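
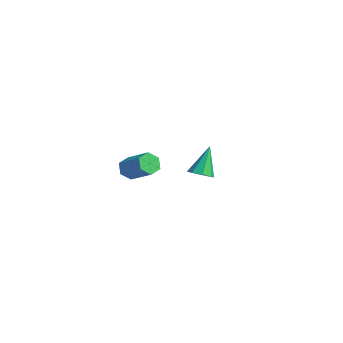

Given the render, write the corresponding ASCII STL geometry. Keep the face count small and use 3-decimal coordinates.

solid 
facet normal 0.257 -0.545 -0.798
outer loop
vertex 0.609 2.547 -3.378
vertex 0.163 2.81 -3.701
vertex 0.751 2.935 -3.597
endloop
endfacet
facet normal 0.778 0.068 0.625
outer loop
vertex 0.609 2.547 -3.378
vertex 0.751 2.935 -3.597
vertex -0.243 3.67 -2.439
endloop
endfacet
facet normal 0.257 -0.544 -0.799
outer loop
vertex 0.751 2.935 -3.597
vertex 0.163 2.81 -3.701
vertex 0.548 3.249 -3.876
endloop
endfacet
facet normal 0.727 0.655 0.208
outer loop
vertex 0.751 2.935 -3.597
vertex 0.548 3.249 -3.876
vertex -0.243 3.67 -2.439
endloop
endfacet
facet normal 0.258 -0.544 -0.798
outer loop
vertex 0.548 3.249 -3.876
vertex 0.163 2.81 -3.701
vertex 0.12 3.306 -4.053
endloop
endfacet
facet normal 0.200 0.965 -0.173
outer loop
vertex 0.548 3.249 -3.876
vertex 0.12 3.306 -4.053
vertex -0.243 3.67 -2.439
endloop
endfacet
facet normal 0.256 -0.545 -0.799
outer loop
vertex 0.12 3.306 -4.053
vertex 0.163 2.81 -3.701
vertex -0.284 3.072 -4.023
endloop
endfacet
facet normal -0.495 0.817 -0.296
outer loop
vertex 0.12 3.306 -4.053
vertex -0.284 3.072 -4.023
vertex -0.243 3.67 -2.439
endloop
endfacet
facet normal 0.257 -0.544 -0.799
outer loop
vertex -0.284 3.072 -4.023
vertex 0.163 2.81 -3.701
vertex -0.425 2.685 -3.805
endloop
endfacet
facet normal -0.951 0.297 -0.088
outer loop
vertex -0.284 3.072 -4.023
vertex -0.425 2.685 -3.805
vertex -0.243 3.67 -2.439
endloop
endfacet
facet normal 0.257 -0.546 -0.798
outer loop
vertex -0.425 2.685 -3.805
vertex 0.163 2.81 -3.701
vertex -0.223 2.371 -3.525
endloop
endfacet
facet normal -0.900 -0.287 0.327
outer loop
vertex -0.425 2.685 -3.805
vertex -0.223 2.371 -3.525
vertex -0.243 3.67 -2.439
endloop
endfacet
facet normal 0.255 -0.545 -0.799
outer loop
vertex -0.223 2.371 -3.525
vertex 0.163 2.81 -3.701
vertex 0.206 2.314 -3.349
endloop
endfacet
facet normal -0.371 -0.599 0.710
outer loop
vertex -0.223 2.371 -3.525
vertex 0.206 2.314 -3.349
vertex -0.243 3.67 -2.439
endloop
endfacet
facet normal 0.257 -0.544 -0.798
outer loop
vertex 0.206 2.314 -3.349
vertex 0.163 2.81 -3.701
vertex 0.609 2.547 -3.378
endloop
endfacet
facet normal 0.321 -0.452 0.832
outer loop
vertex 0.206 2.314 -3.349
vertex 0.609 2.547 -3.378
vertex -0.243 3.67 -2.439
endloop
endfacet
facet normal -0.811 -0.091 -0.578
outer loop
vertex 2.704 -2.919 -0.323
vertex 2.389 -2.745 0.092
vertex 2.601 -2.382 -0.263
endloop
endfacet
facet normal 0.555 0.197 -0.808
outer loop
vertex 2.704 -2.919 -0.323
vertex 2.601 -2.382 -0.263
vertex 3.847 -2.79 0.493
endloop
endfacet
facet normal 0.555 0.197 -0.808
outer loop
vertex 3.847 -2.79 0.493
vertex 2.601 -2.382 -0.263
vertex 3.744 -2.253 0.553
endloop
endfacet
facet normal 0.810 0.091 0.579
outer loop
vertex 3.847 -2.79 0.493
vertex 3.744 -2.253 0.553
vertex 3.531 -2.615 0.908
endloop
endfacet
facet normal -0.810 -0.092 -0.578
outer loop
vertex 2.601 -2.382 -0.263
vertex 2.389 -2.745 0.092
vertex 2.285 -2.208 0.152
endloop
endfacet
facet normal 0.114 0.944 -0.309
outer loop
vertex 2.601 -2.382 -0.263
vertex 2.285 -2.208 0.152
vertex 3.744 -2.253 0.553
endloop
endfacet
facet normal 0.114 0.944 -0.309
outer loop
vertex 3.744 -2.253 0.553
vertex 2.285 -2.208 0.152
vertex 3.428 -2.079 0.968
endloop
endfacet
facet normal 0.810 0.091 0.579
outer loop
vertex 3.744 -2.253 0.553
vertex 3.428 -2.079 0.968
vertex 3.531 -2.615 0.908
endloop
endfacet
facet normal -0.811 -0.092 -0.578
outer loop
vertex 2.285 -2.208 0.152
vertex 2.389 -2.745 0.092
vertex 2.073 -2.57 0.507
endloop
endfacet
facet normal -0.440 0.747 0.499
outer loop
vertex 2.285 -2.208 0.152
vertex 2.073 -2.57 0.507
vertex 3.428 -2.079 0.968
endloop
endfacet
facet normal -0.440 0.747 0.499
outer loop
vertex 3.428 -2.079 0.968
vertex 2.073 -2.57 0.507
vertex 3.216 -2.441 1.323
endloop
endfacet
facet normal 0.811 0.091 0.578
outer loop
vertex 3.428 -2.079 0.968
vertex 3.216 -2.441 1.323
vertex 3.531 -2.615 0.908
endloop
endfacet
facet normal -0.810 -0.091 -0.579
outer loop
vertex 2.073 -2.57 0.507
vertex 2.389 -2.745 0.092
vertex 2.176 -3.107 0.447
endloop
endfacet
facet normal -0.555 -0.197 0.808
outer loop
vertex 2.073 -2.57 0.507
vertex 2.176 -3.107 0.447
vertex 3.216 -2.441 1.323
endloop
endfacet
facet normal -0.555 -0.197 0.808
outer loop
vertex 3.216 -2.441 1.323
vertex 2.176 -3.107 0.447
vertex 3.319 -2.978 1.263
endloop
endfacet
facet normal 0.811 0.091 0.578
outer loop
vertex 3.216 -2.441 1.323
vertex 3.319 -2.978 1.263
vertex 3.531 -2.615 0.908
endloop
endfacet
facet normal -0.810 -0.091 -0.579
outer loop
vertex 2.176 -3.107 0.447
vertex 2.389 -2.745 0.092
vertex 2.492 -3.281 0.032
endloop
endfacet
facet normal -0.114 -0.944 0.309
outer loop
vertex 2.176 -3.107 0.447
vertex 2.492 -3.281 0.032
vertex 3.319 -2.978 1.263
endloop
endfacet
facet normal -0.114 -0.944 0.309
outer loop
vertex 3.319 -2.978 1.263
vertex 2.492 -3.281 0.032
vertex 3.635 -3.152 0.848
endloop
endfacet
facet normal 0.810 0.092 0.578
outer loop
vertex 3.319 -2.978 1.263
vertex 3.635 -3.152 0.848
vertex 3.531 -2.615 0.908
endloop
endfacet
facet normal -0.811 -0.091 -0.578
outer loop
vertex 2.492 -3.281 0.032
vertex 2.389 -2.745 0.092
vertex 2.704 -2.919 -0.323
endloop
endfacet
facet normal 0.440 -0.747 -0.499
outer loop
vertex 2.492 -3.281 0.032
vertex 2.704 -2.919 -0.323
vertex 3.635 -3.152 0.848
endloop
endfacet
facet normal 0.440 -0.747 -0.499
outer loop
vertex 3.635 -3.152 0.848
vertex 2.704 -2.919 -0.323
vertex 3.847 -2.79 0.493
endloop
endfacet
facet normal 0.811 0.092 0.578
outer loop
vertex 3.635 -3.152 0.848
vertex 3.847 -2.79 0.493
vertex 3.531 -2.615 0.908
endloop
endfacet

endsolid


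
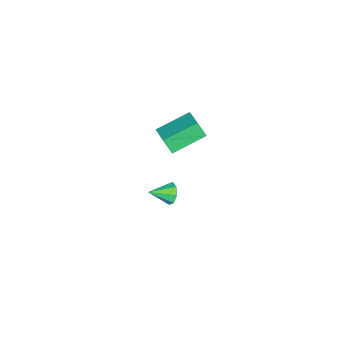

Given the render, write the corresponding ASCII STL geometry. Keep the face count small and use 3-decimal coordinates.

solid 
facet normal -0.673 0.636 -0.376
outer loop
vertex 2.356 1.092 -3.297
vertex 1.942 0.954 -2.789
vertex 2.427 1.404 -2.896
endloop
endfacet
facet normal 0.948 0.148 -0.283
outer loop
vertex 2.356 1.092 -3.297
vertex 2.427 1.404 -2.896
vertex 2.798 0.146 -2.311
endloop
endfacet
facet normal -0.673 0.636 -0.377
outer loop
vertex 2.427 1.404 -2.896
vertex 1.942 0.954 -2.789
vertex 2.213 1.452 -2.433
endloop
endfacet
facet normal 0.843 0.410 0.347
outer loop
vertex 2.427 1.404 -2.896
vertex 2.213 1.452 -2.433
vertex 2.798 0.146 -2.311
endloop
endfacet
facet normal -0.674 0.636 -0.376
outer loop
vertex 2.213 1.452 -2.433
vertex 1.942 0.954 -2.789
vertex 1.841 1.208 -2.178
endloop
endfacet
facet normal 0.419 0.269 0.868
outer loop
vertex 2.213 1.452 -2.433
vertex 1.841 1.208 -2.178
vertex 2.798 0.146 -2.311
endloop
endfacet
facet normal -0.673 0.637 -0.376
outer loop
vertex 1.841 1.208 -2.178
vertex 1.942 0.954 -2.789
vertex 1.528 0.816 -2.281
endloop
endfacet
facet normal -0.079 -0.194 0.978
outer loop
vertex 1.841 1.208 -2.178
vertex 1.528 0.816 -2.281
vertex 2.798 0.146 -2.311
endloop
endfacet
facet normal -0.674 0.635 -0.377
outer loop
vertex 1.528 0.816 -2.281
vertex 1.942 0.954 -2.789
vertex 1.458 0.504 -2.682
endloop
endfacet
facet normal -0.358 -0.706 0.612
outer loop
vertex 1.528 0.816 -2.281
vertex 1.458 0.504 -2.682
vertex 2.798 0.146 -2.311
endloop
endfacet
facet normal -0.674 0.635 -0.377
outer loop
vertex 1.458 0.504 -2.682
vertex 1.942 0.954 -2.789
vertex 1.671 0.455 -3.145
endloop
endfacet
facet normal -0.254 -0.967 -0.015
outer loop
vertex 1.458 0.504 -2.682
vertex 1.671 0.455 -3.145
vertex 2.798 0.146 -2.311
endloop
endfacet
facet normal -0.675 0.635 -0.377
outer loop
vertex 1.671 0.455 -3.145
vertex 1.942 0.954 -2.789
vertex 2.043 0.699 -3.4
endloop
endfacet
facet normal 0.172 -0.825 -0.538
outer loop
vertex 1.671 0.455 -3.145
vertex 2.043 0.699 -3.4
vertex 2.798 0.146 -2.311
endloop
endfacet
facet normal -0.674 0.636 -0.377
outer loop
vertex 2.043 0.699 -3.4
vertex 1.942 0.954 -2.789
vertex 2.356 1.092 -3.297
endloop
endfacet
facet normal 0.669 -0.363 -0.648
outer loop
vertex 2.043 0.699 -3.4
vertex 2.356 1.092 -3.297
vertex 2.798 0.146 -2.311
endloop
endfacet
facet normal -0.663 -0.664 -0.347
outer loop
vertex 3.111 0.802 3.563
vertex 1.691 1.863 4.247
vertex 3.068 1.275 2.74
endloop
endfacet
facet normal 0.747 -0.558 -0.360
outer loop
vertex 4.049 2.257 3.253
vertex 3.111 0.802 3.563
vertex 3.068 1.275 2.74
endloop
endfacet
facet normal -0.663 -0.664 -0.347
outer loop
vertex 3.068 1.275 2.74
vertex 1.691 1.863 4.247
vertex 1.648 2.336 3.424
endloop
endfacet
facet normal -0.045 0.498 -0.866
outer loop
vertex 1.648 2.336 3.424
vertex 4.049 2.257 3.253
vertex 3.068 1.275 2.74
endloop
endfacet
facet normal 0.045 -0.498 0.866
outer loop
vertex 3.111 0.802 3.563
vertex 2.672 2.845 4.76
vertex 1.691 1.863 4.247
endloop
endfacet
facet normal 0.747 -0.558 -0.360
outer loop
vertex 4.092 1.784 4.076
vertex 3.111 0.802 3.563
vertex 4.049 2.257 3.253
endloop
endfacet
facet normal 0.045 -0.498 0.866
outer loop
vertex 4.092 1.784 4.076
vertex 2.672 2.845 4.76
vertex 3.111 0.802 3.563
endloop
endfacet
facet normal -0.747 0.558 0.360
outer loop
vertex 1.691 1.863 4.247
vertex 2.672 2.845 4.76
vertex 1.648 2.336 3.424
endloop
endfacet
facet normal -0.045 0.498 -0.866
outer loop
vertex 2.629 3.318 3.937
vertex 4.049 2.257 3.253
vertex 1.648 2.336 3.424
endloop
endfacet
facet normal -0.747 0.558 0.360
outer loop
vertex 1.648 2.336 3.424
vertex 2.672 2.845 4.76
vertex 2.629 3.318 3.937
endloop
endfacet
facet normal 0.663 0.664 0.347
outer loop
vertex 2.629 3.318 3.937
vertex 4.092 1.784 4.076
vertex 4.049 2.257 3.253
endloop
endfacet
facet normal 0.663 0.664 0.347
outer loop
vertex 2.672 2.845 4.76
vertex 4.092 1.784 4.076
vertex 2.629 3.318 3.937
endloop
endfacet

endsolid


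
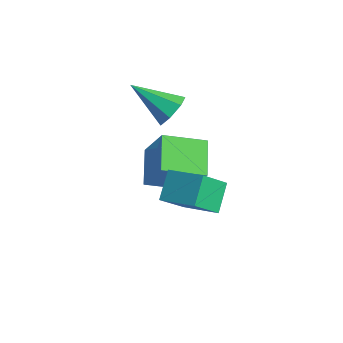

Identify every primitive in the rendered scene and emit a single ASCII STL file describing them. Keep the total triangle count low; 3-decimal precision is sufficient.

solid 
facet normal -0.709 0.556 0.434
outer loop
vertex -1.217 1.671 1.482
vertex -0.382 3.167 0.931
vertex -2.274 1.639 -0.203
endloop
endfacet
facet normal -0.464 -0.831 0.307
outer loop
vertex -1.118 0.733 -0.911
vertex -1.217 1.671 1.482
vertex -2.274 1.639 -0.203
endloop
endfacet
facet normal -0.709 0.556 0.434
outer loop
vertex -2.274 1.639 -0.203
vertex -0.382 3.167 0.931
vertex -1.438 3.135 -0.755
endloop
endfacet
facet normal -0.531 -0.016 -0.847
outer loop
vertex -1.438 3.135 -0.755
vertex -1.118 0.733 -0.911
vertex -2.274 1.639 -0.203
endloop
endfacet
facet normal 0.531 0.016 0.847
outer loop
vertex -1.217 1.671 1.482
vertex 0.774 2.261 0.223
vertex -0.382 3.167 0.931
endloop
endfacet
facet normal -0.464 -0.831 0.307
outer loop
vertex -0.062 0.765 0.775
vertex -1.217 1.671 1.482
vertex -1.118 0.733 -0.911
endloop
endfacet
facet normal 0.531 0.016 0.847
outer loop
vertex -0.062 0.765 0.775
vertex 0.774 2.261 0.223
vertex -1.217 1.671 1.482
endloop
endfacet
facet normal 0.464 0.831 -0.306
outer loop
vertex -0.382 3.167 0.931
vertex 0.774 2.261 0.223
vertex -1.438 3.135 -0.755
endloop
endfacet
facet normal -0.531 -0.016 -0.847
outer loop
vertex -0.283 2.229 -1.462
vertex -1.118 0.733 -0.911
vertex -1.438 3.135 -0.755
endloop
endfacet
facet normal 0.464 0.831 -0.307
outer loop
vertex -1.438 3.135 -0.755
vertex 0.774 2.261 0.223
vertex -0.283 2.229 -1.462
endloop
endfacet
facet normal 0.709 -0.556 -0.434
outer loop
vertex -0.283 2.229 -1.462
vertex -0.062 0.765 0.775
vertex -1.118 0.733 -0.911
endloop
endfacet
facet normal 0.709 -0.556 -0.434
outer loop
vertex 0.774 2.261 0.223
vertex -0.062 0.765 0.775
vertex -0.283 2.229 -1.462
endloop
endfacet
facet normal -0.897 -0.346 -0.275
outer loop
vertex 2.04 -0.872 1.646
vertex 1.473 -0.059 2.471
vertex 1.962 0.26 0.476
endloop
endfacet
facet normal 0.440 -0.631 -0.639
outer loop
vertex 3.307 0.779 0.889
vertex 2.04 -0.872 1.646
vertex 1.962 0.26 0.476
endloop
endfacet
facet normal -0.897 -0.346 -0.275
outer loop
vertex 1.962 0.26 0.476
vertex 1.473 -0.059 2.471
vertex 1.395 1.074 1.301
endloop
endfacet
facet normal -0.048 0.695 -0.718
outer loop
vertex 1.395 1.074 1.301
vertex 3.307 0.779 0.889
vertex 1.962 0.26 0.476
endloop
endfacet
facet normal 0.048 -0.695 0.718
outer loop
vertex 2.04 -0.872 1.646
vertex 2.818 0.46 2.884
vertex 1.473 -0.059 2.471
endloop
endfacet
facet normal 0.439 -0.631 -0.640
outer loop
vertex 3.385 -0.354 2.059
vertex 2.04 -0.872 1.646
vertex 3.307 0.779 0.889
endloop
endfacet
facet normal 0.047 -0.695 0.718
outer loop
vertex 3.385 -0.354 2.059
vertex 2.818 0.46 2.884
vertex 2.04 -0.872 1.646
endloop
endfacet
facet normal -0.440 0.630 0.640
outer loop
vertex 1.473 -0.059 2.471
vertex 2.818 0.46 2.884
vertex 1.395 1.074 1.301
endloop
endfacet
facet normal -0.047 0.695 -0.717
outer loop
vertex 2.74 1.592 1.714
vertex 3.307 0.779 0.889
vertex 1.395 1.074 1.301
endloop
endfacet
facet normal -0.439 0.631 0.640
outer loop
vertex 1.395 1.074 1.301
vertex 2.818 0.46 2.884
vertex 2.74 1.592 1.714
endloop
endfacet
facet normal 0.897 0.346 0.275
outer loop
vertex 2.74 1.592 1.714
vertex 3.385 -0.354 2.059
vertex 3.307 0.779 0.889
endloop
endfacet
facet normal 0.897 0.346 0.275
outer loop
vertex 2.818 0.46 2.884
vertex 3.385 -0.354 2.059
vertex 2.74 1.592 1.714
endloop
endfacet
facet normal 0.706 0.458 -0.540
outer loop
vertex -0.791 1.721 2.792
vertex -1.331 2.225 2.513
vertex -0.881 2.293 3.159
endloop
endfacet
facet normal 0.411 -0.446 0.795
outer loop
vertex -0.791 1.721 2.792
vertex -0.881 2.293 3.159
vertex -2.709 1.335 3.567
endloop
endfacet
facet normal 0.707 0.456 -0.540
outer loop
vertex -0.881 2.293 3.159
vertex -1.331 2.225 2.513
vertex -1.309 2.814 3.039
endloop
endfacet
facet normal 0.069 0.277 0.958
outer loop
vertex -0.881 2.293 3.159
vertex -1.309 2.814 3.039
vertex -2.709 1.335 3.567
endloop
endfacet
facet normal 0.707 0.456 -0.541
outer loop
vertex -1.309 2.814 3.039
vertex -1.331 2.225 2.513
vertex -1.754 2.892 2.523
endloop
endfacet
facet normal -0.507 0.672 0.539
outer loop
vertex -1.309 2.814 3.039
vertex -1.754 2.892 2.523
vertex -2.709 1.335 3.567
endloop
endfacet
facet normal 0.707 0.456 -0.540
outer loop
vertex -1.754 2.892 2.523
vertex -1.331 2.225 2.513
vertex -1.88 2.468 2.0
endloop
endfacet
facet normal -0.884 0.444 -0.147
outer loop
vertex -1.754 2.892 2.523
vertex -1.88 2.468 2.0
vertex -2.709 1.335 3.567
endloop
endfacet
facet normal 0.707 0.456 -0.540
outer loop
vertex -1.88 2.468 2.0
vertex -1.331 2.225 2.513
vertex -1.593 1.861 1.863
endloop
endfacet
facet normal -0.778 -0.236 -0.582
outer loop
vertex -1.88 2.468 2.0
vertex -1.593 1.861 1.863
vertex -2.709 1.335 3.567
endloop
endfacet
facet normal 0.706 0.457 -0.541
outer loop
vertex -1.593 1.861 1.863
vertex -1.331 2.225 2.513
vertex -1.108 1.528 2.215
endloop
endfacet
facet normal -0.269 -0.857 -0.440
outer loop
vertex -1.593 1.861 1.863
vertex -1.108 1.528 2.215
vertex -2.709 1.335 3.567
endloop
endfacet
facet normal 0.706 0.457 -0.541
outer loop
vertex -1.108 1.528 2.215
vertex -1.331 2.225 2.513
vertex -0.791 1.721 2.792
endloop
endfacet
facet normal 0.261 -0.949 0.174
outer loop
vertex -1.108 1.528 2.215
vertex -0.791 1.721 2.792
vertex -2.709 1.335 3.567
endloop
endfacet

endsolid


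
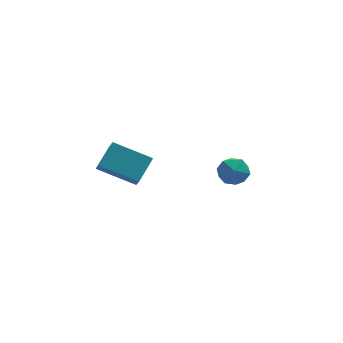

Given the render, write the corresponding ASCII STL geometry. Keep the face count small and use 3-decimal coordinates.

solid 
facet normal -0.508 -0.645 -0.572
outer loop
vertex -2.927 -3.718 2.902
vertex -4.772 -3.024 3.759
vertex -2.99 -3.115 2.278
endloop
endfacet
facet normal 0.859 -0.323 -0.398
outer loop
vertex -2.188 -2.096 3.181
vertex -2.927 -3.718 2.902
vertex -2.99 -3.115 2.278
endloop
endfacet
facet normal -0.508 -0.645 -0.571
outer loop
vertex -2.99 -3.115 2.278
vertex -4.772 -3.024 3.759
vertex -4.836 -2.421 3.135
endloop
endfacet
facet normal -0.073 0.693 -0.717
outer loop
vertex -4.836 -2.421 3.135
vertex -2.188 -2.096 3.181
vertex -2.99 -3.115 2.278
endloop
endfacet
facet normal 0.073 -0.693 0.717
outer loop
vertex -2.927 -3.718 2.902
vertex -3.97 -2.005 4.662
vertex -4.772 -3.024 3.759
endloop
endfacet
facet normal 0.858 -0.322 -0.399
outer loop
vertex -2.124 -2.699 3.805
vertex -2.927 -3.718 2.902
vertex -2.188 -2.096 3.181
endloop
endfacet
facet normal 0.073 -0.693 0.717
outer loop
vertex -2.124 -2.699 3.805
vertex -3.97 -2.005 4.662
vertex -2.927 -3.718 2.902
endloop
endfacet
facet normal -0.858 0.322 0.399
outer loop
vertex -4.772 -3.024 3.759
vertex -3.97 -2.005 4.662
vertex -4.836 -2.421 3.135
endloop
endfacet
facet normal -0.073 0.693 -0.717
outer loop
vertex -4.033 -1.402 4.038
vertex -2.188 -2.096 3.181
vertex -4.836 -2.421 3.135
endloop
endfacet
facet normal -0.858 0.323 0.399
outer loop
vertex -4.836 -2.421 3.135
vertex -3.97 -2.005 4.662
vertex -4.033 -1.402 4.038
endloop
endfacet
facet normal 0.508 0.645 0.571
outer loop
vertex -4.033 -1.402 4.038
vertex -2.124 -2.699 3.805
vertex -2.188 -2.096 3.181
endloop
endfacet
facet normal 0.508 0.645 0.572
outer loop
vertex -3.97 -2.005 4.662
vertex -2.124 -2.699 3.805
vertex -4.033 -1.402 4.038
endloop
endfacet
facet normal -0.578 0.653 0.490
outer loop
vertex 1.814 2.41 -0.765
vertex 2.041 1.963 0.099
vertex 2.605 2.715 -0.237
endloop
endfacet
facet normal -0.301 0.949 -0.098
outer loop
vertex 1.814 2.41 -0.765
vertex 2.605 2.715 -0.237
vertex 2.669 2.633 -1.23
endloop
endfacet
facet normal -0.504 0.558 -0.659
outer loop
vertex 1.814 2.41 -0.765
vertex 2.669 2.633 -1.23
vertex 2.144 1.83 -1.508
endloop
endfacet
facet normal -0.908 0.020 -0.419
outer loop
vertex 1.814 2.41 -0.765
vertex 2.144 1.83 -1.508
vertex 1.756 1.416 -0.686
endloop
endfacet
facet normal -0.953 0.079 0.291
outer loop
vertex 1.814 2.41 -0.765
vertex 1.756 1.416 -0.686
vertex 2.041 1.963 0.099
endloop
endfacet
facet normal 0.410 0.911 -0.049
outer loop
vertex 2.669 2.633 -1.23
vertex 2.605 2.715 -0.237
vertex 3.424 2.324 -0.654
endloop
endfacet
facet normal -0.039 0.432 0.901
outer loop
vertex 2.605 2.715 -0.237
vertex 2.041 1.963 0.099
vertex 3.036 1.91 0.168
endloop
endfacet
facet normal -0.646 -0.496 0.580
outer loop
vertex 2.041 1.963 0.099
vertex 1.756 1.416 -0.686
vertex 2.511 1.107 -0.11
endloop
endfacet
facet normal -0.572 -0.592 -0.568
outer loop
vertex 1.756 1.416 -0.686
vertex 2.144 1.83 -1.508
vertex 2.575 1.025 -1.103
endloop
endfacet
facet normal 0.081 0.278 -0.957
outer loop
vertex 2.144 1.83 -1.508
vertex 2.669 2.633 -1.23
vertex 3.139 1.777 -1.439
endloop
endfacet
facet normal 0.908 -0.020 0.419
outer loop
vertex 3.366 1.33 -0.575
vertex 3.424 2.324 -0.654
vertex 3.036 1.91 0.168
endloop
endfacet
facet normal 0.504 -0.558 0.659
outer loop
vertex 3.366 1.33 -0.575
vertex 3.036 1.91 0.168
vertex 2.511 1.107 -0.11
endloop
endfacet
facet normal 0.301 -0.949 0.098
outer loop
vertex 3.366 1.33 -0.575
vertex 2.511 1.107 -0.11
vertex 2.575 1.025 -1.103
endloop
endfacet
facet normal 0.578 -0.653 -0.490
outer loop
vertex 3.366 1.33 -0.575
vertex 2.575 1.025 -1.103
vertex 3.139 1.777 -1.439
endloop
endfacet
facet normal 0.953 -0.079 -0.291
outer loop
vertex 3.366 1.33 -0.575
vertex 3.139 1.777 -1.439
vertex 3.424 2.324 -0.654
endloop
endfacet
facet normal 0.572 0.592 0.568
outer loop
vertex 3.036 1.91 0.168
vertex 3.424 2.324 -0.654
vertex 2.605 2.715 -0.237
endloop
endfacet
facet normal -0.081 -0.278 0.957
outer loop
vertex 2.511 1.107 -0.11
vertex 3.036 1.91 0.168
vertex 2.041 1.963 0.099
endloop
endfacet
facet normal -0.410 -0.911 0.049
outer loop
vertex 2.575 1.025 -1.103
vertex 2.511 1.107 -0.11
vertex 1.756 1.416 -0.686
endloop
endfacet
facet normal 0.039 -0.432 -0.901
outer loop
vertex 3.139 1.777 -1.439
vertex 2.575 1.025 -1.103
vertex 2.144 1.83 -1.508
endloop
endfacet
facet normal 0.646 0.496 -0.580
outer loop
vertex 3.424 2.324 -0.654
vertex 3.139 1.777 -1.439
vertex 2.669 2.633 -1.23
endloop
endfacet

endsolid


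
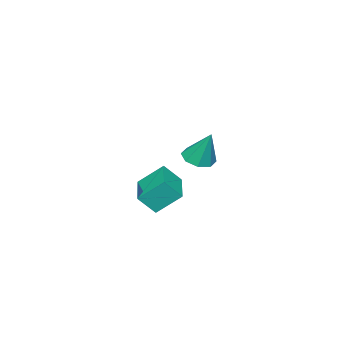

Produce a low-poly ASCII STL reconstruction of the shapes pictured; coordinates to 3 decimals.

solid 
facet normal -0.406 0.630 0.662
outer loop
vertex -1.503 -4.288 -0.737
vertex 0.107 -3.079 -0.899
vertex -2.057 -3.673 -1.661
endloop
endfacet
facet normal -0.797 -0.598 0.080
outer loop
vertex -1.407 -4.681 -2.721
vertex -1.503 -4.288 -0.737
vertex -2.057 -3.673 -1.661
endloop
endfacet
facet normal -0.406 0.630 0.662
outer loop
vertex -2.057 -3.673 -1.661
vertex 0.107 -3.079 -0.899
vertex -0.447 -2.465 -1.823
endloop
endfacet
facet normal -0.447 0.495 -0.745
outer loop
vertex -0.447 -2.465 -1.823
vertex -1.407 -4.681 -2.721
vertex -2.057 -3.673 -1.661
endloop
endfacet
facet normal 0.447 -0.495 0.745
outer loop
vertex -1.503 -4.288 -0.737
vertex 0.757 -4.087 -1.959
vertex 0.107 -3.079 -0.899
endloop
endfacet
facet normal -0.797 -0.599 0.080
outer loop
vertex -0.853 -5.295 -1.797
vertex -1.503 -4.288 -0.737
vertex -1.407 -4.681 -2.721
endloop
endfacet
facet normal 0.447 -0.496 0.745
outer loop
vertex -0.853 -5.295 -1.797
vertex 0.757 -4.087 -1.959
vertex -1.503 -4.288 -0.737
endloop
endfacet
facet normal 0.797 0.598 -0.080
outer loop
vertex 0.107 -3.079 -0.899
vertex 0.757 -4.087 -1.959
vertex -0.447 -2.465 -1.823
endloop
endfacet
facet normal -0.447 0.495 -0.745
outer loop
vertex 0.203 -3.472 -2.883
vertex -1.407 -4.681 -2.721
vertex -0.447 -2.465 -1.823
endloop
endfacet
facet normal 0.797 0.598 -0.080
outer loop
vertex -0.447 -2.465 -1.823
vertex 0.757 -4.087 -1.959
vertex 0.203 -3.472 -2.883
endloop
endfacet
facet normal 0.406 -0.630 -0.662
outer loop
vertex 0.203 -3.472 -2.883
vertex -0.853 -5.295 -1.797
vertex -1.407 -4.681 -2.721
endloop
endfacet
facet normal 0.406 -0.630 -0.662
outer loop
vertex 0.757 -4.087 -1.959
vertex -0.853 -5.295 -1.797
vertex 0.203 -3.472 -2.883
endloop
endfacet
facet normal -0.060 -0.421 -0.905
outer loop
vertex 3.953 0.622 3.136
vertex 3.499 1.197 2.899
vertex 4.258 1.071 2.907
endloop
endfacet
facet normal 0.810 -0.290 0.510
outer loop
vertex 3.953 0.622 3.136
vertex 4.258 1.071 2.907
vertex 3.601 1.903 4.421
endloop
endfacet
facet normal -0.060 -0.419 -0.906
outer loop
vertex 4.258 1.071 2.907
vertex 3.499 1.197 2.899
vertex 4.119 1.594 2.674
endloop
endfacet
facet normal 0.917 0.338 0.212
outer loop
vertex 4.258 1.071 2.907
vertex 4.119 1.594 2.674
vertex 3.601 1.903 4.421
endloop
endfacet
facet normal -0.060 -0.419 -0.906
outer loop
vertex 4.119 1.594 2.674
vertex 3.499 1.197 2.899
vertex 3.617 1.884 2.573
endloop
endfacet
facet normal 0.501 0.865 -0.005
outer loop
vertex 4.119 1.594 2.674
vertex 3.617 1.884 2.573
vertex 3.601 1.903 4.421
endloop
endfacet
facet normal -0.061 -0.419 -0.906
outer loop
vertex 3.617 1.884 2.573
vertex 3.499 1.197 2.899
vertex 3.045 1.773 2.663
endloop
endfacet
facet normal -0.192 0.981 -0.012
outer loop
vertex 3.617 1.884 2.573
vertex 3.045 1.773 2.663
vertex 3.601 1.903 4.421
endloop
endfacet
facet normal -0.062 -0.420 -0.906
outer loop
vertex 3.045 1.773 2.663
vertex 3.499 1.197 2.899
vertex 2.739 1.324 2.892
endloop
endfacet
facet normal -0.761 0.618 0.195
outer loop
vertex 3.045 1.773 2.663
vertex 2.739 1.324 2.892
vertex 3.601 1.903 4.421
endloop
endfacet
facet normal -0.062 -0.420 -0.905
outer loop
vertex 2.739 1.324 2.892
vertex 3.499 1.197 2.899
vertex 2.879 0.801 3.125
endloop
endfacet
facet normal -0.869 -0.012 0.495
outer loop
vertex 2.739 1.324 2.892
vertex 2.879 0.801 3.125
vertex 3.601 1.903 4.421
endloop
endfacet
facet normal -0.062 -0.420 -0.905
outer loop
vertex 2.879 0.801 3.125
vertex 3.499 1.197 2.899
vertex 3.381 0.51 3.226
endloop
endfacet
facet normal -0.455 -0.538 0.710
outer loop
vertex 2.879 0.801 3.125
vertex 3.381 0.51 3.226
vertex 3.601 1.903 4.421
endloop
endfacet
facet normal -0.060 -0.421 -0.905
outer loop
vertex 3.381 0.51 3.226
vertex 3.499 1.197 2.899
vertex 3.953 0.622 3.136
endloop
endfacet
facet normal 0.241 -0.654 0.718
outer loop
vertex 3.381 0.51 3.226
vertex 3.953 0.622 3.136
vertex 3.601 1.903 4.421
endloop
endfacet

endsolid


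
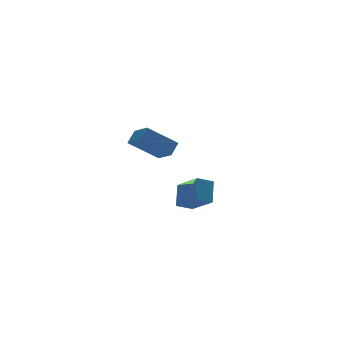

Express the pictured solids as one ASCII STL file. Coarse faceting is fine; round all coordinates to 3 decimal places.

solid 
facet normal -0.914 0.067 0.401
outer loop
vertex -1.211 -4.827 -1.737
vertex -0.703 -3.992 -0.72
vertex -1.561 -3.342 -2.782
endloop
endfacet
facet normal -0.361 -0.592 -0.721
outer loop
vertex -0.657 -3.408 -3.18
vertex -1.211 -4.827 -1.737
vertex -1.561 -3.342 -2.782
endloop
endfacet
facet normal -0.914 0.067 0.401
outer loop
vertex -1.561 -3.342 -2.782
vertex -0.703 -3.992 -0.72
vertex -1.054 -2.507 -1.766
endloop
endfacet
facet normal -0.190 0.803 -0.565
outer loop
vertex -1.054 -2.507 -1.766
vertex -0.657 -3.408 -3.18
vertex -1.561 -3.342 -2.782
endloop
endfacet
facet normal 0.190 -0.803 0.565
outer loop
vertex -1.211 -4.827 -1.737
vertex 0.201 -4.058 -1.118
vertex -0.703 -3.992 -0.72
endloop
endfacet
facet normal -0.359 -0.593 -0.721
outer loop
vertex -0.306 -4.893 -2.134
vertex -1.211 -4.827 -1.737
vertex -0.657 -3.408 -3.18
endloop
endfacet
facet normal 0.189 -0.803 0.565
outer loop
vertex -0.306 -4.893 -2.134
vertex 0.201 -4.058 -1.118
vertex -1.211 -4.827 -1.737
endloop
endfacet
facet normal 0.360 0.593 0.720
outer loop
vertex -0.703 -3.992 -0.72
vertex 0.201 -4.058 -1.118
vertex -1.054 -2.507 -1.766
endloop
endfacet
facet normal -0.189 0.803 -0.565
outer loop
vertex -0.149 -2.573 -2.163
vertex -0.657 -3.408 -3.18
vertex -1.054 -2.507 -1.766
endloop
endfacet
facet normal 0.360 0.592 0.721
outer loop
vertex -1.054 -2.507 -1.766
vertex 0.201 -4.058 -1.118
vertex -0.149 -2.573 -2.163
endloop
endfacet
facet normal 0.913 -0.067 -0.401
outer loop
vertex -0.149 -2.573 -2.163
vertex -0.306 -4.893 -2.134
vertex -0.657 -3.408 -3.18
endloop
endfacet
facet normal 0.914 -0.067 -0.401
outer loop
vertex 0.201 -4.058 -1.118
vertex -0.306 -4.893 -2.134
vertex -0.149 -2.573 -2.163
endloop
endfacet
facet normal -0.645 -0.422 -0.637
outer loop
vertex -0.906 2.183 -0.366
vertex -1.034 3.451 -1.077
vertex 0.688 1.64 -1.621
endloop
endfacet
facet normal 0.087 -0.869 0.487
outer loop
vertex 1.314 2.049 -1.003
vertex -0.906 2.183 -0.366
vertex 0.688 1.64 -1.621
endloop
endfacet
facet normal -0.645 -0.422 -0.637
outer loop
vertex 0.688 1.64 -1.621
vertex -1.034 3.451 -1.077
vertex 0.561 2.908 -2.332
endloop
endfacet
facet normal 0.759 -0.259 -0.597
outer loop
vertex 0.561 2.908 -2.332
vertex 1.314 2.049 -1.003
vertex 0.688 1.64 -1.621
endloop
endfacet
facet normal -0.759 0.259 0.598
outer loop
vertex -0.906 2.183 -0.366
vertex -0.408 3.86 -0.459
vertex -1.034 3.451 -1.077
endloop
endfacet
facet normal 0.087 -0.869 0.487
outer loop
vertex -0.281 2.592 0.252
vertex -0.906 2.183 -0.366
vertex 1.314 2.049 -1.003
endloop
endfacet
facet normal -0.759 0.259 0.597
outer loop
vertex -0.281 2.592 0.252
vertex -0.408 3.86 -0.459
vertex -0.906 2.183 -0.366
endloop
endfacet
facet normal -0.087 0.869 -0.487
outer loop
vertex -1.034 3.451 -1.077
vertex -0.408 3.86 -0.459
vertex 0.561 2.908 -2.332
endloop
endfacet
facet normal 0.759 -0.258 -0.597
outer loop
vertex 1.186 3.317 -1.714
vertex 1.314 2.049 -1.003
vertex 0.561 2.908 -2.332
endloop
endfacet
facet normal -0.087 0.869 -0.487
outer loop
vertex 0.561 2.908 -2.332
vertex -0.408 3.86 -0.459
vertex 1.186 3.317 -1.714
endloop
endfacet
facet normal 0.645 0.422 0.637
outer loop
vertex 1.186 3.317 -1.714
vertex -0.281 2.592 0.252
vertex 1.314 2.049 -1.003
endloop
endfacet
facet normal 0.645 0.422 0.637
outer loop
vertex -0.408 3.86 -0.459
vertex -0.281 2.592 0.252
vertex 1.186 3.317 -1.714
endloop
endfacet

endsolid


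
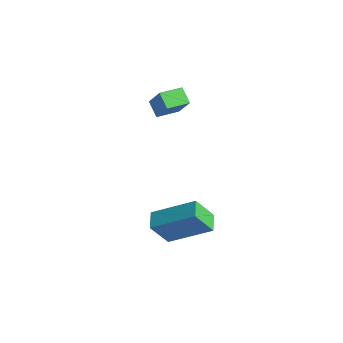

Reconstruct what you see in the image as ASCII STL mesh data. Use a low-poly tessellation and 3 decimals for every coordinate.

solid 
facet normal -0.509 0.009 -0.861
outer loop
vertex -2.893 2.183 -1.144
vertex -2.524 3.264 -1.351
vertex -2.196 1.867 -1.559
endloop
endfacet
facet normal -0.317 -0.932 0.177
outer loop
vertex -1.576 1.856 -0.509
vertex -2.893 2.183 -1.144
vertex -2.196 1.867 -1.559
endloop
endfacet
facet normal -0.509 0.009 -0.861
outer loop
vertex -2.196 1.867 -1.559
vertex -2.524 3.264 -1.351
vertex -1.828 2.947 -1.766
endloop
endfacet
facet normal 0.800 -0.364 -0.476
outer loop
vertex -1.828 2.947 -1.766
vertex -1.576 1.856 -0.509
vertex -2.196 1.867 -1.559
endloop
endfacet
facet normal -0.800 0.364 0.476
outer loop
vertex -2.893 2.183 -1.144
vertex -1.904 3.253 -0.301
vertex -2.524 3.264 -1.351
endloop
endfacet
facet normal -0.317 -0.931 0.179
outer loop
vertex -2.272 2.173 -0.094
vertex -2.893 2.183 -1.144
vertex -1.576 1.856 -0.509
endloop
endfacet
facet normal -0.800 0.364 0.477
outer loop
vertex -2.272 2.173 -0.094
vertex -1.904 3.253 -0.301
vertex -2.893 2.183 -1.144
endloop
endfacet
facet normal 0.318 0.931 -0.178
outer loop
vertex -2.524 3.264 -1.351
vertex -1.904 3.253 -0.301
vertex -1.828 2.947 -1.766
endloop
endfacet
facet normal 0.800 -0.364 -0.477
outer loop
vertex -1.207 2.937 -0.716
vertex -1.576 1.856 -0.509
vertex -1.828 2.947 -1.766
endloop
endfacet
facet normal 0.316 0.932 -0.178
outer loop
vertex -1.828 2.947 -1.766
vertex -1.904 3.253 -0.301
vertex -1.207 2.937 -0.716
endloop
endfacet
facet normal 0.509 -0.009 0.861
outer loop
vertex -1.207 2.937 -0.716
vertex -2.272 2.173 -0.094
vertex -1.576 1.856 -0.509
endloop
endfacet
facet normal 0.509 -0.008 0.861
outer loop
vertex -1.904 3.253 -0.301
vertex -2.272 2.173 -0.094
vertex -1.207 2.937 -0.716
endloop
endfacet
facet normal -0.608 0.780 0.146
outer loop
vertex 1.616 -2.951 -1.692
vertex 3.158 -1.954 -0.592
vertex 2.085 -2.362 -2.884
endloop
endfacet
facet normal -0.721 -0.465 -0.514
outer loop
vertex 2.602 -3.026 -3.008
vertex 1.616 -2.951 -1.692
vertex 2.085 -2.362 -2.884
endloop
endfacet
facet normal -0.608 0.781 0.145
outer loop
vertex 2.085 -2.362 -2.884
vertex 3.158 -1.954 -0.592
vertex 3.628 -1.366 -1.785
endloop
endfacet
facet normal 0.333 0.417 -0.846
outer loop
vertex 3.628 -1.366 -1.785
vertex 2.602 -3.026 -3.008
vertex 2.085 -2.362 -2.884
endloop
endfacet
facet normal -0.333 -0.417 0.845
outer loop
vertex 1.616 -2.951 -1.692
vertex 3.675 -2.618 -0.716
vertex 3.158 -1.954 -0.592
endloop
endfacet
facet normal -0.721 -0.466 -0.513
outer loop
vertex 2.132 -3.614 -1.815
vertex 1.616 -2.951 -1.692
vertex 2.602 -3.026 -3.008
endloop
endfacet
facet normal -0.334 -0.416 0.846
outer loop
vertex 2.132 -3.614 -1.815
vertex 3.675 -2.618 -0.716
vertex 1.616 -2.951 -1.692
endloop
endfacet
facet normal 0.721 0.465 0.513
outer loop
vertex 3.158 -1.954 -0.592
vertex 3.675 -2.618 -0.716
vertex 3.628 -1.366 -1.785
endloop
endfacet
facet normal 0.334 0.417 -0.846
outer loop
vertex 4.144 -2.029 -1.908
vertex 2.602 -3.026 -3.008
vertex 3.628 -1.366 -1.785
endloop
endfacet
facet normal 0.721 0.466 0.514
outer loop
vertex 3.628 -1.366 -1.785
vertex 3.675 -2.618 -0.716
vertex 4.144 -2.029 -1.908
endloop
endfacet
facet normal 0.608 -0.780 -0.145
outer loop
vertex 4.144 -2.029 -1.908
vertex 2.132 -3.614 -1.815
vertex 2.602 -3.026 -3.008
endloop
endfacet
facet normal 0.608 -0.780 -0.146
outer loop
vertex 3.675 -2.618 -0.716
vertex 2.132 -3.614 -1.815
vertex 4.144 -2.029 -1.908
endloop
endfacet

endsolid


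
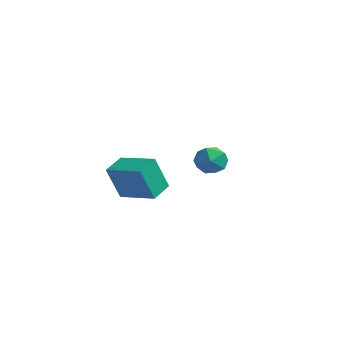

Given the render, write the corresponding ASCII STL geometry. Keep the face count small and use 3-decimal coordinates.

solid 
facet normal -0.972 -0.170 -0.163
outer loop
vertex 1.552 -3.065 -1.782
vertex 1.282 -1.918 -1.366
vertex 1.732 -2.373 -3.574
endloop
endfacet
facet normal 0.215 -0.918 -0.333
outer loop
vertex 3.638 -2.042 -3.254
vertex 1.552 -3.065 -1.782
vertex 1.732 -2.373 -3.574
endloop
endfacet
facet normal -0.972 -0.169 -0.163
outer loop
vertex 1.732 -2.373 -3.574
vertex 1.282 -1.918 -1.366
vertex 1.463 -1.226 -3.158
endloop
endfacet
facet normal 0.094 0.359 -0.929
outer loop
vertex 1.463 -1.226 -3.158
vertex 3.638 -2.042 -3.254
vertex 1.732 -2.373 -3.574
endloop
endfacet
facet normal -0.094 -0.359 0.929
outer loop
vertex 1.552 -3.065 -1.782
vertex 3.188 -1.587 -1.046
vertex 1.282 -1.918 -1.366
endloop
endfacet
facet normal 0.215 -0.918 -0.333
outer loop
vertex 3.457 -2.734 -1.462
vertex 1.552 -3.065 -1.782
vertex 3.638 -2.042 -3.254
endloop
endfacet
facet normal -0.094 -0.359 0.929
outer loop
vertex 3.457 -2.734 -1.462
vertex 3.188 -1.587 -1.046
vertex 1.552 -3.065 -1.782
endloop
endfacet
facet normal -0.215 0.918 0.333
outer loop
vertex 1.282 -1.918 -1.366
vertex 3.188 -1.587 -1.046
vertex 1.463 -1.226 -3.158
endloop
endfacet
facet normal 0.094 0.359 -0.929
outer loop
vertex 3.368 -0.895 -2.838
vertex 3.638 -2.042 -3.254
vertex 1.463 -1.226 -3.158
endloop
endfacet
facet normal -0.215 0.918 0.333
outer loop
vertex 1.463 -1.226 -3.158
vertex 3.188 -1.587 -1.046
vertex 3.368 -0.895 -2.838
endloop
endfacet
facet normal 0.972 0.169 0.164
outer loop
vertex 3.368 -0.895 -2.838
vertex 3.457 -2.734 -1.462
vertex 3.638 -2.042 -3.254
endloop
endfacet
facet normal 0.972 0.169 0.163
outer loop
vertex 3.188 -1.587 -1.046
vertex 3.457 -2.734 -1.462
vertex 3.368 -0.895 -2.838
endloop
endfacet
facet normal -0.244 0.962 0.123
outer loop
vertex 1.645 4.686 -3.043
vertex 0.711 4.465 -3.167
vertex 1.099 4.45 -2.281
endloop
endfacet
facet normal 0.344 0.799 0.494
outer loop
vertex 1.645 4.686 -3.043
vertex 1.099 4.45 -2.281
vertex 2.0 4.107 -2.354
endloop
endfacet
facet normal 0.833 0.552 0.035
outer loop
vertex 1.645 4.686 -3.043
vertex 2.0 4.107 -2.354
vertex 2.17 3.91 -3.286
endloop
endfacet
facet normal 0.547 0.564 -0.619
outer loop
vertex 1.645 4.686 -3.043
vertex 2.17 3.91 -3.286
vertex 1.374 4.131 -3.788
endloop
endfacet
facet normal -0.118 0.816 -0.565
outer loop
vertex 1.645 4.686 -3.043
vertex 1.374 4.131 -3.788
vertex 0.711 4.465 -3.167
endloop
endfacet
facet normal 0.180 0.272 0.945
outer loop
vertex 2.0 4.107 -2.354
vertex 1.099 4.45 -2.281
vertex 1.286 3.529 -2.052
endloop
endfacet
facet normal -0.770 0.535 0.346
outer loop
vertex 1.099 4.45 -2.281
vertex 0.711 4.465 -3.167
vertex 0.49 3.75 -2.554
endloop
endfacet
facet normal -0.567 0.300 -0.767
outer loop
vertex 0.711 4.465 -3.167
vertex 1.374 4.131 -3.788
vertex 0.66 3.553 -3.486
endloop
endfacet
facet normal 0.508 -0.109 -0.854
outer loop
vertex 1.374 4.131 -3.788
vertex 2.17 3.91 -3.286
vertex 1.561 3.21 -3.559
endloop
endfacet
facet normal 0.971 -0.126 0.204
outer loop
vertex 2.17 3.91 -3.286
vertex 2.0 4.107 -2.354
vertex 1.949 3.195 -2.673
endloop
endfacet
facet normal -0.547 -0.564 0.619
outer loop
vertex 1.015 2.974 -2.797
vertex 1.286 3.529 -2.052
vertex 0.49 3.75 -2.554
endloop
endfacet
facet normal -0.833 -0.552 -0.035
outer loop
vertex 1.015 2.974 -2.797
vertex 0.49 3.75 -2.554
vertex 0.66 3.553 -3.486
endloop
endfacet
facet normal -0.344 -0.799 -0.494
outer loop
vertex 1.015 2.974 -2.797
vertex 0.66 3.553 -3.486
vertex 1.561 3.21 -3.559
endloop
endfacet
facet normal 0.244 -0.962 -0.123
outer loop
vertex 1.015 2.974 -2.797
vertex 1.561 3.21 -3.559
vertex 1.949 3.195 -2.673
endloop
endfacet
facet normal 0.118 -0.816 0.565
outer loop
vertex 1.015 2.974 -2.797
vertex 1.949 3.195 -2.673
vertex 1.286 3.529 -2.052
endloop
endfacet
facet normal -0.508 0.109 0.854
outer loop
vertex 0.49 3.75 -2.554
vertex 1.286 3.529 -2.052
vertex 1.099 4.45 -2.281
endloop
endfacet
facet normal -0.971 0.126 -0.204
outer loop
vertex 0.66 3.553 -3.486
vertex 0.49 3.75 -2.554
vertex 0.711 4.465 -3.167
endloop
endfacet
facet normal -0.180 -0.272 -0.945
outer loop
vertex 1.561 3.21 -3.559
vertex 0.66 3.553 -3.486
vertex 1.374 4.131 -3.788
endloop
endfacet
facet normal 0.770 -0.535 -0.346
outer loop
vertex 1.949 3.195 -2.673
vertex 1.561 3.21 -3.559
vertex 2.17 3.91 -3.286
endloop
endfacet
facet normal 0.567 -0.300 0.767
outer loop
vertex 1.286 3.529 -2.052
vertex 1.949 3.195 -2.673
vertex 2.0 4.107 -2.354
endloop
endfacet

endsolid


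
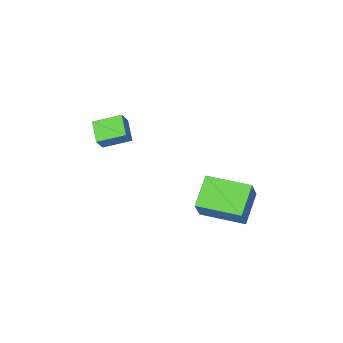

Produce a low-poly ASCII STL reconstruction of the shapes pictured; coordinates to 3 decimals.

solid 
facet normal -0.496 -0.140 -0.857
outer loop
vertex 0.581 -2.677 0.897
vertex -0.252 -1.956 1.261
vertex 1.05 -1.937 0.505
endloop
endfacet
facet normal 0.718 -0.621 -0.314
outer loop
vertex 1.452 -1.824 1.199
vertex 0.581 -2.677 0.897
vertex 1.05 -1.937 0.505
endloop
endfacet
facet normal -0.496 -0.139 -0.857
outer loop
vertex 1.05 -1.937 0.505
vertex -0.252 -1.956 1.261
vertex 0.218 -1.216 0.869
endloop
endfacet
facet normal 0.489 0.771 -0.409
outer loop
vertex 0.218 -1.216 0.869
vertex 1.452 -1.824 1.199
vertex 1.05 -1.937 0.505
endloop
endfacet
facet normal -0.489 -0.771 0.409
outer loop
vertex 0.581 -2.677 0.897
vertex 0.15 -1.843 1.955
vertex -0.252 -1.956 1.261
endloop
endfacet
facet normal 0.718 -0.622 -0.313
outer loop
vertex 0.982 -2.564 1.591
vertex 0.581 -2.677 0.897
vertex 1.452 -1.824 1.199
endloop
endfacet
facet normal -0.489 -0.771 0.408
outer loop
vertex 0.982 -2.564 1.591
vertex 0.15 -1.843 1.955
vertex 0.581 -2.677 0.897
endloop
endfacet
facet normal -0.717 0.622 0.314
outer loop
vertex -0.252 -1.956 1.261
vertex 0.15 -1.843 1.955
vertex 0.218 -1.216 0.869
endloop
endfacet
facet normal 0.489 0.771 -0.408
outer loop
vertex 0.619 -1.103 1.563
vertex 1.452 -1.824 1.199
vertex 0.218 -1.216 0.869
endloop
endfacet
facet normal -0.718 0.621 0.314
outer loop
vertex 0.218 -1.216 0.869
vertex 0.15 -1.843 1.955
vertex 0.619 -1.103 1.563
endloop
endfacet
facet normal 0.495 0.140 0.857
outer loop
vertex 0.619 -1.103 1.563
vertex 0.982 -2.564 1.591
vertex 1.452 -1.824 1.199
endloop
endfacet
facet normal 0.496 0.140 0.857
outer loop
vertex 0.15 -1.843 1.955
vertex 0.982 -2.564 1.591
vertex 0.619 -1.103 1.563
endloop
endfacet
facet normal -0.800 -0.407 0.440
outer loop
vertex -1.089 1.341 -0.364
vertex -1.887 2.954 -0.325
vertex -1.561 1.133 -1.414
endloop
endfacet
facet normal 0.443 -0.896 -0.022
outer loop
vertex -0.433 1.706 -2.035
vertex -1.089 1.341 -0.364
vertex -1.561 1.133 -1.414
endloop
endfacet
facet normal -0.800 -0.407 0.440
outer loop
vertex -1.561 1.133 -1.414
vertex -1.887 2.954 -0.325
vertex -2.359 2.746 -1.375
endloop
endfacet
facet normal -0.404 -0.178 -0.897
outer loop
vertex -2.359 2.746 -1.375
vertex -0.433 1.706 -2.035
vertex -1.561 1.133 -1.414
endloop
endfacet
facet normal 0.404 0.178 0.897
outer loop
vertex -1.089 1.341 -0.364
vertex -0.759 3.527 -0.946
vertex -1.887 2.954 -0.325
endloop
endfacet
facet normal 0.443 -0.896 -0.022
outer loop
vertex 0.039 1.914 -0.985
vertex -1.089 1.341 -0.364
vertex -0.433 1.706 -2.035
endloop
endfacet
facet normal 0.404 0.178 0.897
outer loop
vertex 0.039 1.914 -0.985
vertex -0.759 3.527 -0.946
vertex -1.089 1.341 -0.364
endloop
endfacet
facet normal -0.443 0.896 0.022
outer loop
vertex -1.887 2.954 -0.325
vertex -0.759 3.527 -0.946
vertex -2.359 2.746 -1.375
endloop
endfacet
facet normal -0.404 -0.178 -0.897
outer loop
vertex -1.231 3.319 -1.996
vertex -0.433 1.706 -2.035
vertex -2.359 2.746 -1.375
endloop
endfacet
facet normal -0.443 0.896 0.022
outer loop
vertex -2.359 2.746 -1.375
vertex -0.759 3.527 -0.946
vertex -1.231 3.319 -1.996
endloop
endfacet
facet normal 0.800 0.407 -0.440
outer loop
vertex -1.231 3.319 -1.996
vertex 0.039 1.914 -0.985
vertex -0.433 1.706 -2.035
endloop
endfacet
facet normal 0.800 0.407 -0.440
outer loop
vertex -0.759 3.527 -0.946
vertex 0.039 1.914 -0.985
vertex -1.231 3.319 -1.996
endloop
endfacet

endsolid


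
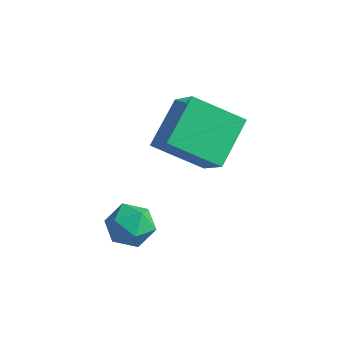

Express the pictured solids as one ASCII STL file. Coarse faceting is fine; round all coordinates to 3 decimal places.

solid 
facet normal -0.057 0.583 0.810
outer loop
vertex -3.143 1.246 0.222
vertex -3.614 0.761 0.538
vertex -2.878 0.688 0.642
endloop
endfacet
facet normal 0.580 0.648 0.495
outer loop
vertex -3.143 1.246 0.222
vertex -2.878 0.688 0.642
vertex -2.536 0.87 0.003
endloop
endfacet
facet normal 0.472 0.864 -0.176
outer loop
vertex -3.143 1.246 0.222
vertex -2.536 0.87 0.003
vertex -3.061 1.055 -0.495
endloop
endfacet
facet normal -0.231 0.933 -0.275
outer loop
vertex -3.143 1.246 0.222
vertex -3.061 1.055 -0.495
vertex -3.727 0.988 -0.164
endloop
endfacet
facet normal -0.557 0.760 0.335
outer loop
vertex -3.143 1.246 0.222
vertex -3.727 0.988 -0.164
vertex -3.614 0.761 0.538
endloop
endfacet
facet normal 0.882 -0.000 0.472
outer loop
vertex -2.536 0.87 0.003
vertex -2.878 0.688 0.642
vertex -2.633 0.152 0.184
endloop
endfacet
facet normal -0.149 -0.103 0.983
outer loop
vertex -2.878 0.688 0.642
vertex -3.614 0.761 0.538
vertex -3.299 0.085 0.515
endloop
endfacet
facet normal -0.959 0.184 0.214
outer loop
vertex -3.614 0.761 0.538
vertex -3.727 0.988 -0.164
vertex -3.824 0.27 0.017
endloop
endfacet
facet normal -0.431 0.464 -0.774
outer loop
vertex -3.727 0.988 -0.164
vertex -3.061 1.055 -0.495
vertex -3.482 0.452 -0.622
endloop
endfacet
facet normal 0.707 0.350 -0.615
outer loop
vertex -3.061 1.055 -0.495
vertex -2.536 0.87 0.003
vertex -2.746 0.379 -0.518
endloop
endfacet
facet normal 0.231 -0.933 0.275
outer loop
vertex -3.217 -0.106 -0.202
vertex -2.633 0.152 0.184
vertex -3.299 0.085 0.515
endloop
endfacet
facet normal -0.472 -0.864 0.176
outer loop
vertex -3.217 -0.106 -0.202
vertex -3.299 0.085 0.515
vertex -3.824 0.27 0.017
endloop
endfacet
facet normal -0.580 -0.648 -0.495
outer loop
vertex -3.217 -0.106 -0.202
vertex -3.824 0.27 0.017
vertex -3.482 0.452 -0.622
endloop
endfacet
facet normal 0.057 -0.583 -0.810
outer loop
vertex -3.217 -0.106 -0.202
vertex -3.482 0.452 -0.622
vertex -2.746 0.379 -0.518
endloop
endfacet
facet normal 0.557 -0.760 -0.335
outer loop
vertex -3.217 -0.106 -0.202
vertex -2.746 0.379 -0.518
vertex -2.633 0.152 0.184
endloop
endfacet
facet normal 0.431 -0.464 0.774
outer loop
vertex -3.299 0.085 0.515
vertex -2.633 0.152 0.184
vertex -2.878 0.688 0.642
endloop
endfacet
facet normal -0.707 -0.350 0.615
outer loop
vertex -3.824 0.27 0.017
vertex -3.299 0.085 0.515
vertex -3.614 0.761 0.538
endloop
endfacet
facet normal -0.882 0.000 -0.472
outer loop
vertex -3.482 0.452 -0.622
vertex -3.824 0.27 0.017
vertex -3.727 0.988 -0.164
endloop
endfacet
facet normal 0.149 0.103 -0.983
outer loop
vertex -2.746 0.379 -0.518
vertex -3.482 0.452 -0.622
vertex -3.061 1.055 -0.495
endloop
endfacet
facet normal 0.959 -0.184 -0.214
outer loop
vertex -2.633 0.152 0.184
vertex -2.746 0.379 -0.518
vertex -2.536 0.87 0.003
endloop
endfacet
facet normal -0.729 -0.472 0.496
outer loop
vertex -2.881 1.714 2.868
vertex -3.143 3.061 3.765
vertex -3.874 2.19 1.863
endloop
endfacet
facet normal 0.160 -0.821 -0.547
outer loop
vertex -2.657 2.979 1.035
vertex -2.881 1.714 2.868
vertex -3.874 2.19 1.863
endloop
endfacet
facet normal -0.728 -0.473 0.496
outer loop
vertex -3.874 2.19 1.863
vertex -3.143 3.061 3.765
vertex -4.136 3.537 2.761
endloop
endfacet
facet normal -0.666 0.320 -0.674
outer loop
vertex -4.136 3.537 2.761
vertex -2.657 2.979 1.035
vertex -3.874 2.19 1.863
endloop
endfacet
facet normal 0.666 -0.319 0.674
outer loop
vertex -2.881 1.714 2.868
vertex -1.926 3.85 2.937
vertex -3.143 3.061 3.765
endloop
endfacet
facet normal 0.160 -0.821 -0.547
outer loop
vertex -1.664 2.503 2.039
vertex -2.881 1.714 2.868
vertex -2.657 2.979 1.035
endloop
endfacet
facet normal 0.666 -0.320 0.674
outer loop
vertex -1.664 2.503 2.039
vertex -1.926 3.85 2.937
vertex -2.881 1.714 2.868
endloop
endfacet
facet normal -0.160 0.821 0.548
outer loop
vertex -3.143 3.061 3.765
vertex -1.926 3.85 2.937
vertex -4.136 3.537 2.761
endloop
endfacet
facet normal -0.666 0.319 -0.674
outer loop
vertex -2.919 4.326 1.932
vertex -2.657 2.979 1.035
vertex -4.136 3.537 2.761
endloop
endfacet
facet normal -0.160 0.822 0.547
outer loop
vertex -4.136 3.537 2.761
vertex -1.926 3.85 2.937
vertex -2.919 4.326 1.932
endloop
endfacet
facet normal 0.728 0.472 -0.496
outer loop
vertex -2.919 4.326 1.932
vertex -1.664 2.503 2.039
vertex -2.657 2.979 1.035
endloop
endfacet
facet normal 0.729 0.472 -0.496
outer loop
vertex -1.926 3.85 2.937
vertex -1.664 2.503 2.039
vertex -2.919 4.326 1.932
endloop
endfacet

endsolid


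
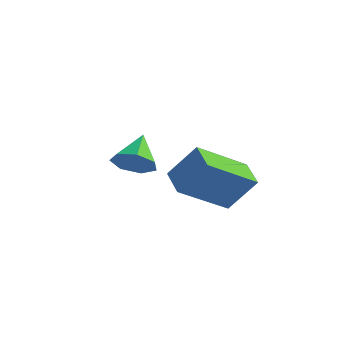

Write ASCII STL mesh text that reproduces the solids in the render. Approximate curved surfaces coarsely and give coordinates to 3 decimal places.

solid 
facet normal 0.290 -0.815 -0.502
outer loop
vertex -1.152 -3.36 3.069
vertex -1.778 -3.447 2.849
vertex -1.281 -3.097 2.567
endloop
endfacet
facet normal 0.683 0.704 0.194
outer loop
vertex -1.152 -3.36 3.069
vertex -1.281 -3.097 2.567
vertex -2.102 -2.533 3.411
endloop
endfacet
facet normal 0.289 -0.815 -0.502
outer loop
vertex -1.281 -3.097 2.567
vertex -1.778 -3.447 2.849
vertex -1.785 -3.097 2.277
endloop
endfacet
facet normal 0.221 0.896 -0.384
outer loop
vertex -1.281 -3.097 2.567
vertex -1.785 -3.097 2.277
vertex -2.102 -2.533 3.411
endloop
endfacet
facet normal 0.289 -0.815 -0.502
outer loop
vertex -1.785 -3.097 2.277
vertex -1.778 -3.447 2.849
vertex -2.284 -3.361 2.418
endloop
endfacet
facet normal -0.512 0.704 -0.493
outer loop
vertex -1.785 -3.097 2.277
vertex -2.284 -3.361 2.418
vertex -2.102 -2.533 3.411
endloop
endfacet
facet normal 0.289 -0.815 -0.502
outer loop
vertex -2.284 -3.361 2.418
vertex -1.778 -3.447 2.849
vertex -2.402 -3.689 2.883
endloop
endfacet
facet normal -0.961 0.273 -0.051
outer loop
vertex -2.284 -3.361 2.418
vertex -2.402 -3.689 2.883
vertex -2.102 -2.533 3.411
endloop
endfacet
facet normal 0.289 -0.816 -0.500
outer loop
vertex -2.402 -3.689 2.883
vertex -1.778 -3.447 2.849
vertex -2.051 -3.834 3.323
endloop
endfacet
facet normal -0.791 -0.072 0.607
outer loop
vertex -2.402 -3.689 2.883
vertex -2.051 -3.834 3.323
vertex -2.102 -2.533 3.411
endloop
endfacet
facet normal 0.289 -0.816 -0.500
outer loop
vertex -2.051 -3.834 3.323
vertex -1.778 -3.447 2.849
vertex -1.494 -3.688 3.406
endloop
endfacet
facet normal -0.129 -0.072 0.989
outer loop
vertex -2.051 -3.834 3.323
vertex -1.494 -3.688 3.406
vertex -2.102 -2.533 3.411
endloop
endfacet
facet normal 0.289 -0.816 -0.501
outer loop
vertex -1.494 -3.688 3.406
vertex -1.778 -3.447 2.849
vertex -1.152 -3.36 3.069
endloop
endfacet
facet normal 0.528 0.275 0.803
outer loop
vertex -1.494 -3.688 3.406
vertex -1.152 -3.36 3.069
vertex -2.102 -2.533 3.411
endloop
endfacet
facet normal -0.771 0.607 0.196
outer loop
vertex -0.033 -4.417 3.566
vertex 0.572 -3.961 4.535
vertex 0.697 -3.151 2.515
endloop
endfacet
facet normal -0.491 -0.371 -0.788
outer loop
vertex 1.368 -3.679 2.345
vertex -0.033 -4.417 3.566
vertex 0.697 -3.151 2.515
endloop
endfacet
facet normal -0.771 0.607 0.196
outer loop
vertex 0.697 -3.151 2.515
vertex 0.572 -3.961 4.535
vertex 1.302 -2.695 3.484
endloop
endfacet
facet normal 0.405 0.703 -0.584
outer loop
vertex 1.302 -2.695 3.484
vertex 1.368 -3.679 2.345
vertex 0.697 -3.151 2.515
endloop
endfacet
facet normal -0.405 -0.703 0.584
outer loop
vertex -0.033 -4.417 3.566
vertex 1.243 -4.489 4.365
vertex 0.572 -3.961 4.535
endloop
endfacet
facet normal -0.491 -0.371 -0.788
outer loop
vertex 0.638 -4.945 3.396
vertex -0.033 -4.417 3.566
vertex 1.368 -3.679 2.345
endloop
endfacet
facet normal -0.405 -0.703 0.584
outer loop
vertex 0.638 -4.945 3.396
vertex 1.243 -4.489 4.365
vertex -0.033 -4.417 3.566
endloop
endfacet
facet normal 0.491 0.371 0.788
outer loop
vertex 0.572 -3.961 4.535
vertex 1.243 -4.489 4.365
vertex 1.302 -2.695 3.484
endloop
endfacet
facet normal 0.405 0.703 -0.584
outer loop
vertex 1.973 -3.223 3.314
vertex 1.368 -3.679 2.345
vertex 1.302 -2.695 3.484
endloop
endfacet
facet normal 0.491 0.371 0.788
outer loop
vertex 1.302 -2.695 3.484
vertex 1.243 -4.489 4.365
vertex 1.973 -3.223 3.314
endloop
endfacet
facet normal 0.771 -0.607 -0.196
outer loop
vertex 1.973 -3.223 3.314
vertex 0.638 -4.945 3.396
vertex 1.368 -3.679 2.345
endloop
endfacet
facet normal 0.771 -0.607 -0.196
outer loop
vertex 1.243 -4.489 4.365
vertex 0.638 -4.945 3.396
vertex 1.973 -3.223 3.314
endloop
endfacet

endsolid


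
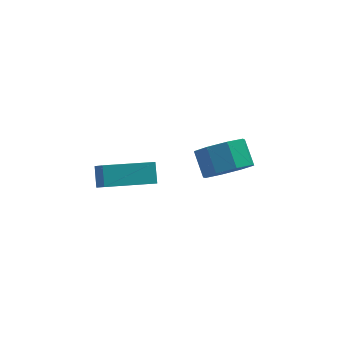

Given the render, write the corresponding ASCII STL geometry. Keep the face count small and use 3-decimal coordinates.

solid 
facet normal -0.967 -0.163 0.194
outer loop
vertex -1.423 -2.123 -1.626
vertex -1.407 -1.521 -1.041
vertex -1.633 -1.56 -2.199
endloop
endfacet
facet normal -0.020 -0.717 -0.697
outer loop
vertex 0.167 -1.259 -2.559
vertex -1.423 -2.123 -1.626
vertex -1.633 -1.56 -2.199
endloop
endfacet
facet normal -0.968 -0.161 0.194
outer loop
vertex -1.633 -1.56 -2.199
vertex -1.407 -1.521 -1.041
vertex -1.616 -0.958 -1.614
endloop
endfacet
facet normal -0.252 0.678 -0.691
outer loop
vertex -1.616 -0.958 -1.614
vertex 0.167 -1.259 -2.559
vertex -1.633 -1.56 -2.199
endloop
endfacet
facet normal 0.252 -0.678 0.691
outer loop
vertex -1.423 -2.123 -1.626
vertex 0.393 -1.22 -1.401
vertex -1.407 -1.521 -1.041
endloop
endfacet
facet normal -0.020 -0.717 -0.697
outer loop
vertex 0.376 -1.822 -1.986
vertex -1.423 -2.123 -1.626
vertex 0.167 -1.259 -2.559
endloop
endfacet
facet normal 0.252 -0.678 0.691
outer loop
vertex 0.376 -1.822 -1.986
vertex 0.393 -1.22 -1.401
vertex -1.423 -2.123 -1.626
endloop
endfacet
facet normal 0.020 0.717 0.697
outer loop
vertex -1.407 -1.521 -1.041
vertex 0.393 -1.22 -1.401
vertex -1.616 -0.958 -1.614
endloop
endfacet
facet normal -0.252 0.678 -0.691
outer loop
vertex 0.183 -0.657 -1.974
vertex 0.167 -1.259 -2.559
vertex -1.616 -0.958 -1.614
endloop
endfacet
facet normal 0.020 0.717 0.697
outer loop
vertex -1.616 -0.958 -1.614
vertex 0.393 -1.22 -1.401
vertex 0.183 -0.657 -1.974
endloop
endfacet
facet normal 0.968 0.162 -0.193
outer loop
vertex 0.183 -0.657 -1.974
vertex 0.376 -1.822 -1.986
vertex 0.167 -1.259 -2.559
endloop
endfacet
facet normal 0.967 0.162 -0.195
outer loop
vertex 0.393 -1.22 -1.401
vertex 0.376 -1.822 -1.986
vertex 0.183 -0.657 -1.974
endloop
endfacet
facet normal 0.178 -0.757 -0.629
outer loop
vertex 3.959 0.136 -3.4
vertex 3.18 0.386 -3.922
vertex 4.121 0.621 -3.938
endloop
endfacet
facet normal 0.959 -0.008 0.282
outer loop
vertex 3.959 0.136 -3.4
vertex 4.121 0.621 -3.938
vertex 3.759 0.985 -2.696
endloop
endfacet
facet normal 0.959 -0.007 0.282
outer loop
vertex 3.759 0.985 -2.696
vertex 4.121 0.621 -3.938
vertex 3.921 1.469 -3.235
endloop
endfacet
facet normal -0.178 0.758 0.627
outer loop
vertex 3.759 0.985 -2.696
vertex 3.921 1.469 -3.235
vertex 2.98 1.234 -3.218
endloop
endfacet
facet normal 0.178 -0.757 -0.628
outer loop
vertex 4.121 0.621 -3.938
vertex 3.18 0.386 -3.922
vertex 3.732 0.968 -4.467
endloop
endfacet
facet normal 0.833 0.456 -0.313
outer loop
vertex 4.121 0.621 -3.938
vertex 3.732 0.968 -4.467
vertex 3.921 1.469 -3.235
endloop
endfacet
facet normal 0.833 0.456 -0.313
outer loop
vertex 3.921 1.469 -3.235
vertex 3.732 0.968 -4.467
vertex 3.532 1.816 -3.764
endloop
endfacet
facet normal -0.178 0.758 0.628
outer loop
vertex 3.921 1.469 -3.235
vertex 3.532 1.816 -3.764
vertex 2.98 1.234 -3.218
endloop
endfacet
facet normal 0.178 -0.757 -0.628
outer loop
vertex 3.732 0.968 -4.467
vertex 3.18 0.386 -3.922
vertex 3.019 0.974 -4.676
endloop
endfacet
facet normal 0.218 0.653 -0.725
outer loop
vertex 3.732 0.968 -4.467
vertex 3.019 0.974 -4.676
vertex 3.532 1.816 -3.764
endloop
endfacet
facet normal 0.218 0.653 -0.725
outer loop
vertex 3.532 1.816 -3.764
vertex 3.019 0.974 -4.676
vertex 2.82 1.822 -3.973
endloop
endfacet
facet normal -0.178 0.758 0.628
outer loop
vertex 3.532 1.816 -3.764
vertex 2.82 1.822 -3.973
vertex 2.98 1.234 -3.218
endloop
endfacet
facet normal 0.179 -0.757 -0.629
outer loop
vertex 3.019 0.974 -4.676
vertex 3.18 0.386 -3.922
vertex 2.401 0.635 -4.444
endloop
endfacet
facet normal -0.524 0.467 -0.712
outer loop
vertex 3.019 0.974 -4.676
vertex 2.401 0.635 -4.444
vertex 2.82 1.822 -3.973
endloop
endfacet
facet normal -0.523 0.467 -0.712
outer loop
vertex 2.82 1.822 -3.973
vertex 2.401 0.635 -4.444
vertex 2.201 1.484 -3.74
endloop
endfacet
facet normal -0.177 0.758 0.628
outer loop
vertex 2.82 1.822 -3.973
vertex 2.201 1.484 -3.74
vertex 2.98 1.234 -3.218
endloop
endfacet
facet normal 0.178 -0.758 -0.627
outer loop
vertex 2.401 0.635 -4.444
vertex 3.18 0.386 -3.922
vertex 2.239 0.151 -3.905
endloop
endfacet
facet normal -0.959 0.008 -0.282
outer loop
vertex 2.401 0.635 -4.444
vertex 2.239 0.151 -3.905
vertex 2.201 1.484 -3.74
endloop
endfacet
facet normal -0.959 0.008 -0.282
outer loop
vertex 2.201 1.484 -3.74
vertex 2.239 0.151 -3.905
vertex 2.039 0.999 -3.202
endloop
endfacet
facet normal -0.178 0.757 0.629
outer loop
vertex 2.201 1.484 -3.74
vertex 2.039 0.999 -3.202
vertex 2.98 1.234 -3.218
endloop
endfacet
facet normal 0.178 -0.758 -0.628
outer loop
vertex 2.239 0.151 -3.905
vertex 3.18 0.386 -3.922
vertex 2.628 -0.196 -3.376
endloop
endfacet
facet normal -0.833 -0.456 0.313
outer loop
vertex 2.239 0.151 -3.905
vertex 2.628 -0.196 -3.376
vertex 2.039 0.999 -3.202
endloop
endfacet
facet normal -0.833 -0.456 0.313
outer loop
vertex 2.039 0.999 -3.202
vertex 2.628 -0.196 -3.376
vertex 2.428 0.652 -2.673
endloop
endfacet
facet normal -0.178 0.757 0.628
outer loop
vertex 2.039 0.999 -3.202
vertex 2.428 0.652 -2.673
vertex 2.98 1.234 -3.218
endloop
endfacet
facet normal 0.178 -0.758 -0.628
outer loop
vertex 2.628 -0.196 -3.376
vertex 3.18 0.386 -3.922
vertex 3.34 -0.202 -3.167
endloop
endfacet
facet normal -0.218 -0.653 0.725
outer loop
vertex 2.628 -0.196 -3.376
vertex 3.34 -0.202 -3.167
vertex 2.428 0.652 -2.673
endloop
endfacet
facet normal -0.218 -0.653 0.726
outer loop
vertex 2.428 0.652 -2.673
vertex 3.34 -0.202 -3.167
vertex 3.141 0.646 -2.464
endloop
endfacet
facet normal -0.178 0.757 0.628
outer loop
vertex 2.428 0.652 -2.673
vertex 3.141 0.646 -2.464
vertex 2.98 1.234 -3.218
endloop
endfacet
facet normal 0.177 -0.758 -0.628
outer loop
vertex 3.34 -0.202 -3.167
vertex 3.18 0.386 -3.922
vertex 3.959 0.136 -3.4
endloop
endfacet
facet normal 0.523 -0.468 0.712
outer loop
vertex 3.34 -0.202 -3.167
vertex 3.959 0.136 -3.4
vertex 3.141 0.646 -2.464
endloop
endfacet
facet normal 0.524 -0.467 0.712
outer loop
vertex 3.141 0.646 -2.464
vertex 3.959 0.136 -3.4
vertex 3.759 0.985 -2.696
endloop
endfacet
facet normal -0.179 0.757 0.629
outer loop
vertex 3.141 0.646 -2.464
vertex 3.759 0.985 -2.696
vertex 2.98 1.234 -3.218
endloop
endfacet

endsolid


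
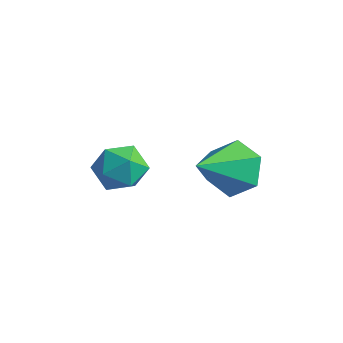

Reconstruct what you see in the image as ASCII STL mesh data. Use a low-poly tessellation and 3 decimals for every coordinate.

solid 
facet normal 0.041 0.815 -0.578
outer loop
vertex 0.575 3.18 -0.358
vertex -0.098 2.767 -0.987
vertex -0.412 3.333 -0.212
endloop
endfacet
facet normal 0.173 0.192 0.966
outer loop
vertex 0.575 3.18 -0.358
vertex -0.412 3.333 -0.212
vertex -0.182 1.113 0.187
endloop
endfacet
facet normal 0.041 0.815 -0.578
outer loop
vertex -0.412 3.333 -0.212
vertex -0.098 2.767 -0.987
vertex -1.086 2.92 -0.842
endloop
endfacet
facet normal -0.700 0.056 0.712
outer loop
vertex -0.412 3.333 -0.212
vertex -1.086 2.92 -0.842
vertex -0.182 1.113 0.187
endloop
endfacet
facet normal 0.041 0.815 -0.578
outer loop
vertex -1.086 2.92 -0.842
vertex -0.098 2.767 -0.987
vertex -0.771 2.354 -1.617
endloop
endfacet
facet normal -0.888 -0.459 -0.026
outer loop
vertex -1.086 2.92 -0.842
vertex -0.771 2.354 -1.617
vertex -0.182 1.113 0.187
endloop
endfacet
facet normal 0.041 0.815 -0.578
outer loop
vertex -0.771 2.354 -1.617
vertex -0.098 2.767 -0.987
vertex 0.216 2.201 -1.762
endloop
endfacet
facet normal -0.204 -0.836 -0.509
outer loop
vertex -0.771 2.354 -1.617
vertex 0.216 2.201 -1.762
vertex -0.182 1.113 0.187
endloop
endfacet
facet normal 0.042 0.815 -0.578
outer loop
vertex 0.216 2.201 -1.762
vertex -0.098 2.767 -0.987
vertex 0.89 2.613 -1.133
endloop
endfacet
facet normal 0.666 -0.701 -0.255
outer loop
vertex 0.216 2.201 -1.762
vertex 0.89 2.613 -1.133
vertex -0.182 1.113 0.187
endloop
endfacet
facet normal 0.041 0.814 -0.579
outer loop
vertex 0.89 2.613 -1.133
vertex -0.098 2.767 -0.987
vertex 0.575 3.18 -0.358
endloop
endfacet
facet normal 0.855 -0.186 0.484
outer loop
vertex 0.89 2.613 -1.133
vertex 0.575 3.18 -0.358
vertex -0.182 1.113 0.187
endloop
endfacet
facet normal -0.560 0.396 0.728
outer loop
vertex -4.037 1.726 -1.597
vertex -3.669 1.122 -0.985
vertex -3.262 1.953 -1.124
endloop
endfacet
facet normal -0.401 0.886 0.232
outer loop
vertex -4.037 1.726 -1.597
vertex -3.262 1.953 -1.124
vertex -3.332 2.16 -2.034
endloop
endfacet
facet normal -0.647 0.653 -0.394
outer loop
vertex -4.037 1.726 -1.597
vertex -3.332 2.16 -2.034
vertex -3.783 1.458 -2.457
endloop
endfacet
facet normal -0.957 0.019 -0.289
outer loop
vertex -4.037 1.726 -1.597
vertex -3.783 1.458 -2.457
vertex -3.991 0.816 -1.808
endloop
endfacet
facet normal -0.903 -0.140 0.405
outer loop
vertex -4.037 1.726 -1.597
vertex -3.991 0.816 -1.808
vertex -3.669 1.122 -0.985
endloop
endfacet
facet normal 0.310 0.932 0.188
outer loop
vertex -3.332 2.16 -2.034
vertex -3.262 1.953 -1.124
vertex -2.529 1.824 -1.692
endloop
endfacet
facet normal 0.053 0.140 0.989
outer loop
vertex -3.262 1.953 -1.124
vertex -3.669 1.122 -0.985
vertex -2.737 1.182 -1.043
endloop
endfacet
facet normal -0.503 -0.727 0.467
outer loop
vertex -3.669 1.122 -0.985
vertex -3.991 0.816 -1.808
vertex -3.188 0.48 -1.466
endloop
endfacet
facet normal -0.591 -0.471 -0.655
outer loop
vertex -3.991 0.816 -1.808
vertex -3.783 1.458 -2.457
vertex -3.258 0.687 -2.376
endloop
endfacet
facet normal -0.087 0.555 -0.828
outer loop
vertex -3.783 1.458 -2.457
vertex -3.332 2.16 -2.034
vertex -2.851 1.518 -2.515
endloop
endfacet
facet normal 0.957 -0.019 0.289
outer loop
vertex -2.483 0.914 -1.903
vertex -2.529 1.824 -1.692
vertex -2.737 1.182 -1.043
endloop
endfacet
facet normal 0.647 -0.653 0.394
outer loop
vertex -2.483 0.914 -1.903
vertex -2.737 1.182 -1.043
vertex -3.188 0.48 -1.466
endloop
endfacet
facet normal 0.401 -0.886 -0.232
outer loop
vertex -2.483 0.914 -1.903
vertex -3.188 0.48 -1.466
vertex -3.258 0.687 -2.376
endloop
endfacet
facet normal 0.560 -0.396 -0.728
outer loop
vertex -2.483 0.914 -1.903
vertex -3.258 0.687 -2.376
vertex -2.851 1.518 -2.515
endloop
endfacet
facet normal 0.903 0.140 -0.405
outer loop
vertex -2.483 0.914 -1.903
vertex -2.851 1.518 -2.515
vertex -2.529 1.824 -1.692
endloop
endfacet
facet normal 0.591 0.471 0.655
outer loop
vertex -2.737 1.182 -1.043
vertex -2.529 1.824 -1.692
vertex -3.262 1.953 -1.124
endloop
endfacet
facet normal 0.087 -0.555 0.828
outer loop
vertex -3.188 0.48 -1.466
vertex -2.737 1.182 -1.043
vertex -3.669 1.122 -0.985
endloop
endfacet
facet normal -0.310 -0.932 -0.188
outer loop
vertex -3.258 0.687 -2.376
vertex -3.188 0.48 -1.466
vertex -3.991 0.816 -1.808
endloop
endfacet
facet normal -0.053 -0.140 -0.989
outer loop
vertex -2.851 1.518 -2.515
vertex -3.258 0.687 -2.376
vertex -3.783 1.458 -2.457
endloop
endfacet
facet normal 0.503 0.727 -0.467
outer loop
vertex -2.529 1.824 -1.692
vertex -2.851 1.518 -2.515
vertex -3.332 2.16 -2.034
endloop
endfacet

endsolid


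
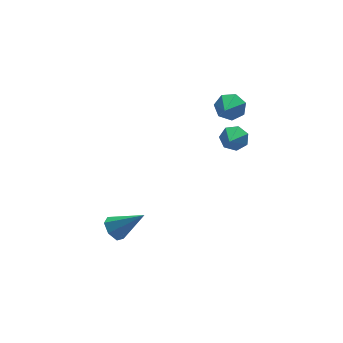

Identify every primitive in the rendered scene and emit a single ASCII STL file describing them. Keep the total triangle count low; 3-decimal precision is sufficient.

solid 
facet normal 0.466 0.747 -0.474
outer loop
vertex 3.919 3.155 1.654
vertex 3.55 2.934 0.943
vertex 3.284 3.467 1.521
endloop
endfacet
facet normal -0.138 0.138 0.981
outer loop
vertex 3.919 3.155 1.654
vertex 3.284 3.467 1.521
vertex 2.81 1.746 1.697
endloop
endfacet
facet normal 0.466 0.747 -0.475
outer loop
vertex 3.284 3.467 1.521
vertex 3.55 2.934 0.943
vertex 2.849 3.378 0.954
endloop
endfacet
facet normal -0.784 0.273 0.558
outer loop
vertex 3.284 3.467 1.521
vertex 2.849 3.378 0.954
vertex 2.81 1.746 1.697
endloop
endfacet
facet normal 0.466 0.748 -0.473
outer loop
vertex 2.849 3.378 0.954
vertex 3.55 2.934 0.943
vertex 2.943 2.955 0.378
endloop
endfacet
facet normal -0.990 -0.037 -0.134
outer loop
vertex 2.849 3.378 0.954
vertex 2.943 2.955 0.378
vertex 2.81 1.746 1.697
endloop
endfacet
facet normal 0.467 0.747 -0.474
outer loop
vertex 2.943 2.955 0.378
vertex 3.55 2.934 0.943
vertex 3.494 2.516 0.229
endloop
endfacet
facet normal -0.600 -0.559 -0.573
outer loop
vertex 2.943 2.955 0.378
vertex 3.494 2.516 0.229
vertex 2.81 1.746 1.697
endloop
endfacet
facet normal 0.466 0.747 -0.474
outer loop
vertex 3.494 2.516 0.229
vertex 3.55 2.934 0.943
vertex 4.088 2.392 0.617
endloop
endfacet
facet normal 0.092 -0.899 -0.428
outer loop
vertex 3.494 2.516 0.229
vertex 4.088 2.392 0.617
vertex 2.81 1.746 1.697
endloop
endfacet
facet normal 0.466 0.747 -0.474
outer loop
vertex 4.088 2.392 0.617
vertex 3.55 2.934 0.943
vertex 4.277 2.676 1.251
endloop
endfacet
facet normal 0.566 -0.802 0.190
outer loop
vertex 4.088 2.392 0.617
vertex 4.277 2.676 1.251
vertex 2.81 1.746 1.697
endloop
endfacet
facet normal 0.466 0.747 -0.474
outer loop
vertex 4.277 2.676 1.251
vertex 3.55 2.934 0.943
vertex 3.919 3.155 1.654
endloop
endfacet
facet normal 0.464 -0.341 0.817
outer loop
vertex 4.277 2.676 1.251
vertex 3.919 3.155 1.654
vertex 2.81 1.746 1.697
endloop
endfacet
facet normal 0.443 0.742 -0.503
outer loop
vertex 3.454 0.2 0.951
vertex 2.803 0.386 0.652
vertex 3.109 0.63 1.281
endloop
endfacet
facet normal 0.476 -0.262 0.839
outer loop
vertex 3.454 0.2 0.951
vertex 3.109 0.63 1.281
vertex 2.137 -0.726 1.408
endloop
endfacet
facet normal 0.443 0.742 -0.503
outer loop
vertex 3.109 0.63 1.281
vertex 2.803 0.386 0.652
vertex 2.533 0.876 1.137
endloop
endfacet
facet normal -0.155 0.202 0.967
outer loop
vertex 3.109 0.63 1.281
vertex 2.533 0.876 1.137
vertex 2.137 -0.726 1.408
endloop
endfacet
facet normal 0.444 0.742 -0.502
outer loop
vertex 2.533 0.876 1.137
vertex 2.803 0.386 0.652
vertex 2.161 0.754 0.628
endloop
endfacet
facet normal -0.805 0.287 0.519
outer loop
vertex 2.533 0.876 1.137
vertex 2.161 0.754 0.628
vertex 2.137 -0.726 1.408
endloop
endfacet
facet normal 0.444 0.741 -0.504
outer loop
vertex 2.161 0.754 0.628
vertex 2.803 0.386 0.652
vertex 2.272 0.354 0.138
endloop
endfacet
facet normal -0.984 -0.071 -0.165
outer loop
vertex 2.161 0.754 0.628
vertex 2.272 0.354 0.138
vertex 2.137 -0.726 1.408
endloop
endfacet
facet normal 0.443 0.742 -0.504
outer loop
vertex 2.272 0.354 0.138
vertex 2.803 0.386 0.652
vertex 2.783 -0.021 0.035
endloop
endfacet
facet normal -0.557 -0.602 -0.571
outer loop
vertex 2.272 0.354 0.138
vertex 2.783 -0.021 0.035
vertex 2.137 -0.726 1.408
endloop
endfacet
facet normal 0.444 0.741 -0.503
outer loop
vertex 2.783 -0.021 0.035
vertex 2.803 0.386 0.652
vertex 3.308 -0.09 0.397
endloop
endfacet
facet normal 0.152 -0.906 -0.394
outer loop
vertex 2.783 -0.021 0.035
vertex 3.308 -0.09 0.397
vertex 2.137 -0.726 1.408
endloop
endfacet
facet normal 0.443 0.741 -0.505
outer loop
vertex 3.308 -0.09 0.397
vertex 2.803 0.386 0.652
vertex 3.454 0.2 0.951
endloop
endfacet
facet normal 0.612 -0.755 0.234
outer loop
vertex 3.308 -0.09 0.397
vertex 3.454 0.2 0.951
vertex 2.137 -0.726 1.408
endloop
endfacet
facet normal -0.709 0.324 -0.627
outer loop
vertex -3.081 -0.262 -4.882
vertex -3.439 0.075 -4.303
vertex -2.904 0.362 -4.76
endloop
endfacet
facet normal 0.855 -0.145 -0.497
outer loop
vertex -3.081 -0.262 -4.882
vertex -2.904 0.362 -4.76
vertex -2.101 -0.535 -3.117
endloop
endfacet
facet normal -0.709 0.322 -0.627
outer loop
vertex -2.904 0.362 -4.76
vertex -3.439 0.075 -4.303
vertex -3.131 0.77 -4.294
endloop
endfacet
facet normal 0.821 0.563 -0.094
outer loop
vertex -2.904 0.362 -4.76
vertex -3.131 0.77 -4.294
vertex -2.101 -0.535 -3.117
endloop
endfacet
facet normal -0.709 0.322 -0.628
outer loop
vertex -3.131 0.77 -4.294
vertex -3.439 0.075 -4.303
vertex -3.59 0.655 -3.835
endloop
endfacet
facet normal 0.350 0.764 0.541
outer loop
vertex -3.131 0.77 -4.294
vertex -3.59 0.655 -3.835
vertex -2.101 -0.535 -3.117
endloop
endfacet
facet normal -0.708 0.322 -0.628
outer loop
vertex -3.59 0.655 -3.835
vertex -3.439 0.075 -4.303
vertex -3.936 0.103 -3.728
endloop
endfacet
facet normal -0.203 0.307 0.930
outer loop
vertex -3.59 0.655 -3.835
vertex -3.936 0.103 -3.728
vertex -2.101 -0.535 -3.117
endloop
endfacet
facet normal -0.708 0.323 -0.628
outer loop
vertex -3.936 0.103 -3.728
vertex -3.439 0.075 -4.303
vertex -3.908 -0.469 -4.054
endloop
endfacet
facet normal -0.421 -0.465 0.779
outer loop
vertex -3.936 0.103 -3.728
vertex -3.908 -0.469 -4.054
vertex -2.101 -0.535 -3.117
endloop
endfacet
facet normal -0.708 0.324 -0.627
outer loop
vertex -3.908 -0.469 -4.054
vertex -3.439 0.075 -4.303
vertex -3.527 -0.631 -4.568
endloop
endfacet
facet normal -0.140 -0.969 0.202
outer loop
vertex -3.908 -0.469 -4.054
vertex -3.527 -0.631 -4.568
vertex -2.101 -0.535 -3.117
endloop
endfacet
facet normal -0.709 0.324 -0.627
outer loop
vertex -3.527 -0.631 -4.568
vertex -3.439 0.075 -4.303
vertex -3.081 -0.262 -4.882
endloop
endfacet
facet normal 0.427 -0.827 -0.365
outer loop
vertex -3.527 -0.631 -4.568
vertex -3.081 -0.262 -4.882
vertex -2.101 -0.535 -3.117
endloop
endfacet

endsolid
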